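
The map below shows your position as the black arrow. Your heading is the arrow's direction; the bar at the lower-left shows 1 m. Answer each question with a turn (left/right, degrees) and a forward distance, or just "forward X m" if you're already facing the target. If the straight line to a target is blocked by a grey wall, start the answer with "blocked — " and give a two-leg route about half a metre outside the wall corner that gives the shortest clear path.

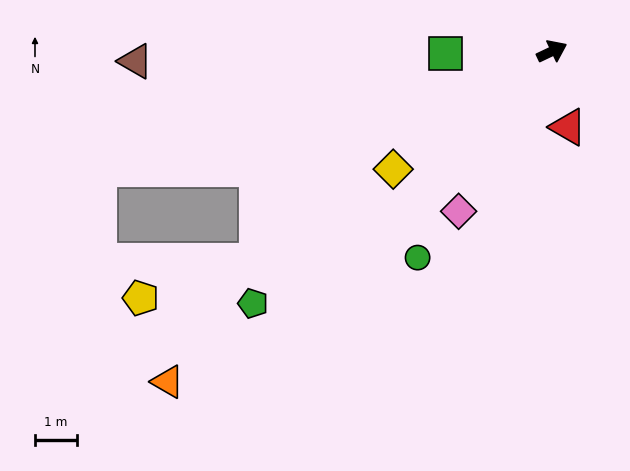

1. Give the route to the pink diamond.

turn right 146°, forward 4.4 m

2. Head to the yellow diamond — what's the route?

turn right 169°, forward 4.7 m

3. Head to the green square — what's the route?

turn left 156°, forward 2.5 m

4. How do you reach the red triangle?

turn right 103°, forward 1.8 m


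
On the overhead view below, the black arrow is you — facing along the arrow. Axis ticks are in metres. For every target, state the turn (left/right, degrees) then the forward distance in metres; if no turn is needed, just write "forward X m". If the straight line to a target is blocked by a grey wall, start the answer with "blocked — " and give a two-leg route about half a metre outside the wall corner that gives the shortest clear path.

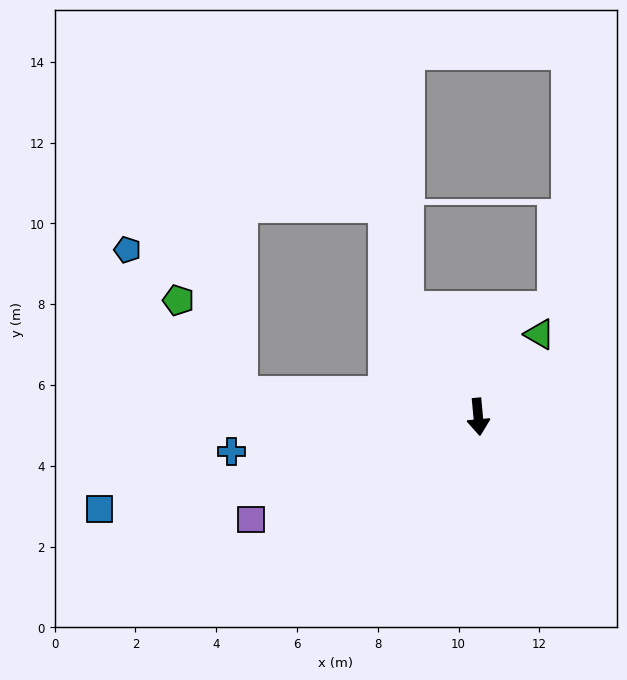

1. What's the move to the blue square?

turn right 82°, forward 9.7 m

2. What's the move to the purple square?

turn right 71°, forward 6.2 m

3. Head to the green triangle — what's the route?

turn left 138°, forward 2.5 m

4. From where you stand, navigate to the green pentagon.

blocked — turn right 101°, forward 5.9 m, then turn right 50°, forward 2.8 m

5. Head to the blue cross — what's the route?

turn right 87°, forward 6.2 m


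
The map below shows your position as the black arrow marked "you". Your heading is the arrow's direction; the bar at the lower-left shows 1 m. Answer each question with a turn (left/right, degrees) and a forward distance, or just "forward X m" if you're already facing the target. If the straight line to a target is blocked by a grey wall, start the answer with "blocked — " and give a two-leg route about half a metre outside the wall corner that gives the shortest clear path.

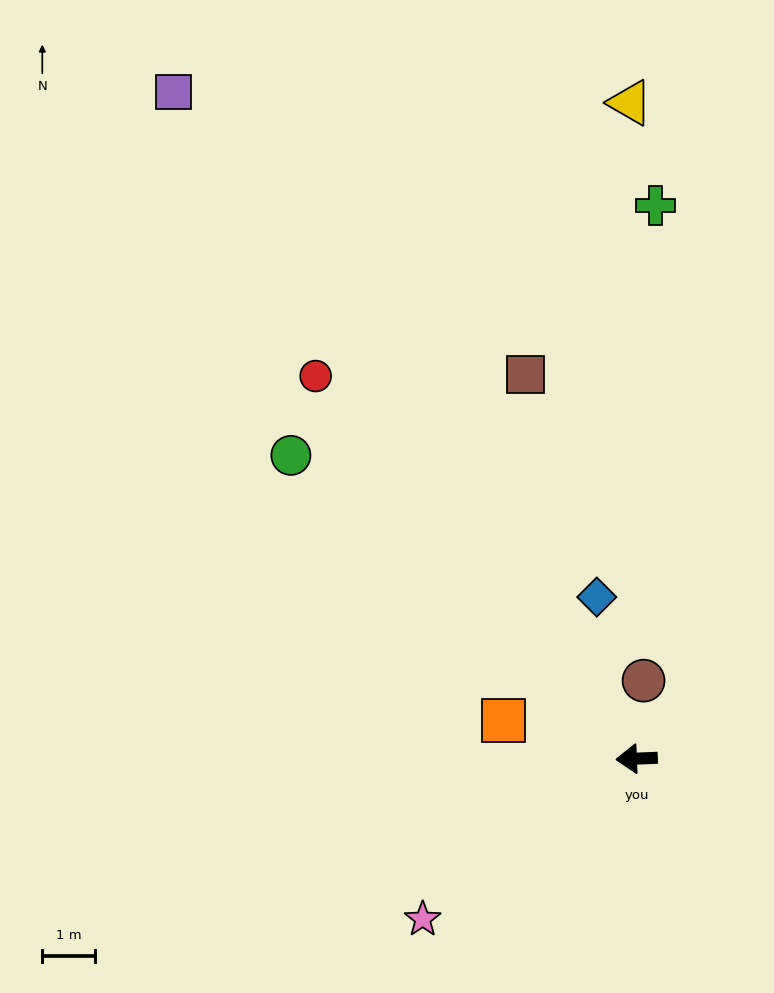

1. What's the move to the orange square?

turn right 18°, forward 2.6 m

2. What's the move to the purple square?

turn right 58°, forward 15.4 m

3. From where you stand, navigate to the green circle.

turn right 44°, forward 8.7 m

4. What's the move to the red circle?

turn right 52°, forward 9.4 m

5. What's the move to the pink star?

turn left 35°, forward 5.1 m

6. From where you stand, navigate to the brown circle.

turn right 97°, forward 1.5 m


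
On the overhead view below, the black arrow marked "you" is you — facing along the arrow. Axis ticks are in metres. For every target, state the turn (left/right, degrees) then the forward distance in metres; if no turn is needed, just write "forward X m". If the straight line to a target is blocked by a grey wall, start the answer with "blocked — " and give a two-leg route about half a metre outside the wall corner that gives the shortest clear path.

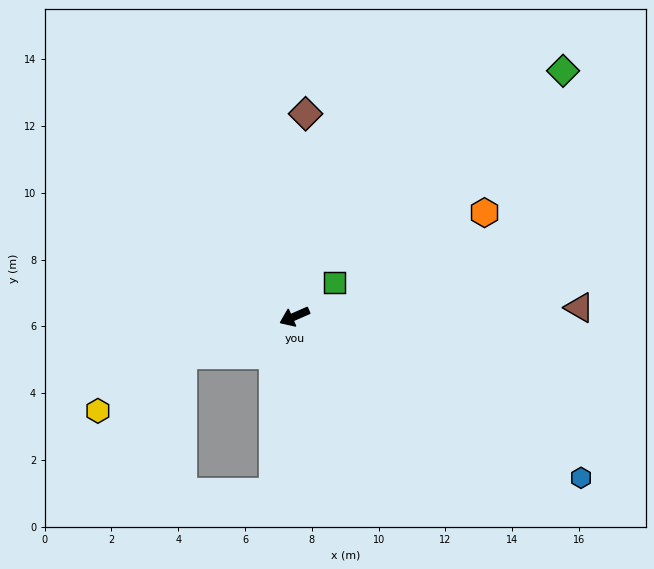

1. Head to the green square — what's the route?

turn right 163°, forward 1.6 m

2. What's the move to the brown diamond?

turn right 117°, forward 6.1 m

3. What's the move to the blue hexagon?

turn left 127°, forward 9.8 m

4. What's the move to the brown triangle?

turn left 158°, forward 8.5 m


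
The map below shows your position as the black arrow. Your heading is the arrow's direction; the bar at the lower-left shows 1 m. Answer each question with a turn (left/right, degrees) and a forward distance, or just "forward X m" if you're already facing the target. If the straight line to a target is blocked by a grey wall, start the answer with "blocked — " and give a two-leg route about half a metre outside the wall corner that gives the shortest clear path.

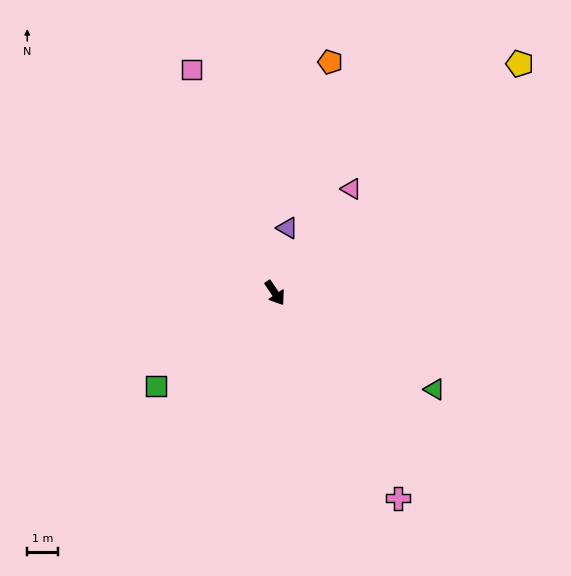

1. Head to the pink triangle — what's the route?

turn left 110°, forward 4.2 m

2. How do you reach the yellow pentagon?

turn left 99°, forward 10.9 m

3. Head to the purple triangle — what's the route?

turn left 135°, forward 2.2 m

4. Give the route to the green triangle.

turn left 25°, forward 6.1 m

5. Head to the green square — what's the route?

turn right 86°, forward 4.9 m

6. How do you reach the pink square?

turn left 166°, forward 7.8 m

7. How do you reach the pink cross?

turn right 3°, forward 7.8 m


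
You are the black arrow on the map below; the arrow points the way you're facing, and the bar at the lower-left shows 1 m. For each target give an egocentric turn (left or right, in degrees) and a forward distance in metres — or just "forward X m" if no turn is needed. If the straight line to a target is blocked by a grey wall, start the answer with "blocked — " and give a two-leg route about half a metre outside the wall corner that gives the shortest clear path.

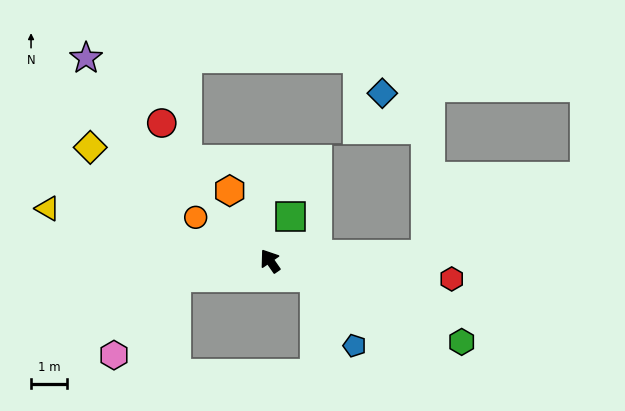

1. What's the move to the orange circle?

turn left 25°, forward 2.4 m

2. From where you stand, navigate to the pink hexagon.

blocked — turn left 65°, forward 2.6 m, then turn left 42°, forward 2.8 m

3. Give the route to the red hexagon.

turn right 130°, forward 5.1 m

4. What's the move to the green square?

turn right 60°, forward 1.3 m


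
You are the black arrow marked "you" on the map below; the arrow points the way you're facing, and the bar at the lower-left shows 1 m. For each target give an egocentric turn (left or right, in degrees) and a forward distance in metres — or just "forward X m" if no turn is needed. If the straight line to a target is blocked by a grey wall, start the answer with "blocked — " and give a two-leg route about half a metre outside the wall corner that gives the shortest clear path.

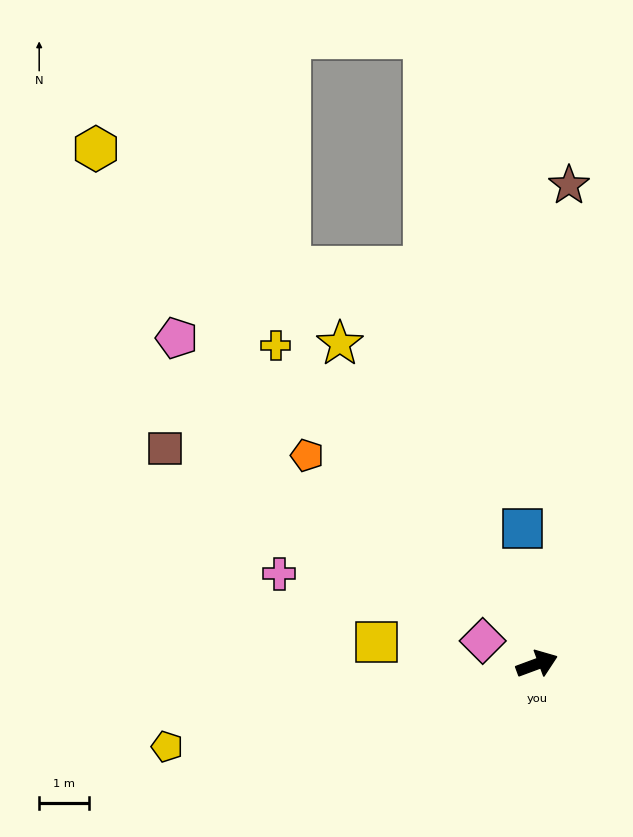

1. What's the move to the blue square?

turn left 76°, forward 2.7 m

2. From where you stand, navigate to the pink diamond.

turn left 137°, forward 1.2 m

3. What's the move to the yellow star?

turn left 101°, forward 7.5 m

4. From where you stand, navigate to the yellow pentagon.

turn left 172°, forward 7.6 m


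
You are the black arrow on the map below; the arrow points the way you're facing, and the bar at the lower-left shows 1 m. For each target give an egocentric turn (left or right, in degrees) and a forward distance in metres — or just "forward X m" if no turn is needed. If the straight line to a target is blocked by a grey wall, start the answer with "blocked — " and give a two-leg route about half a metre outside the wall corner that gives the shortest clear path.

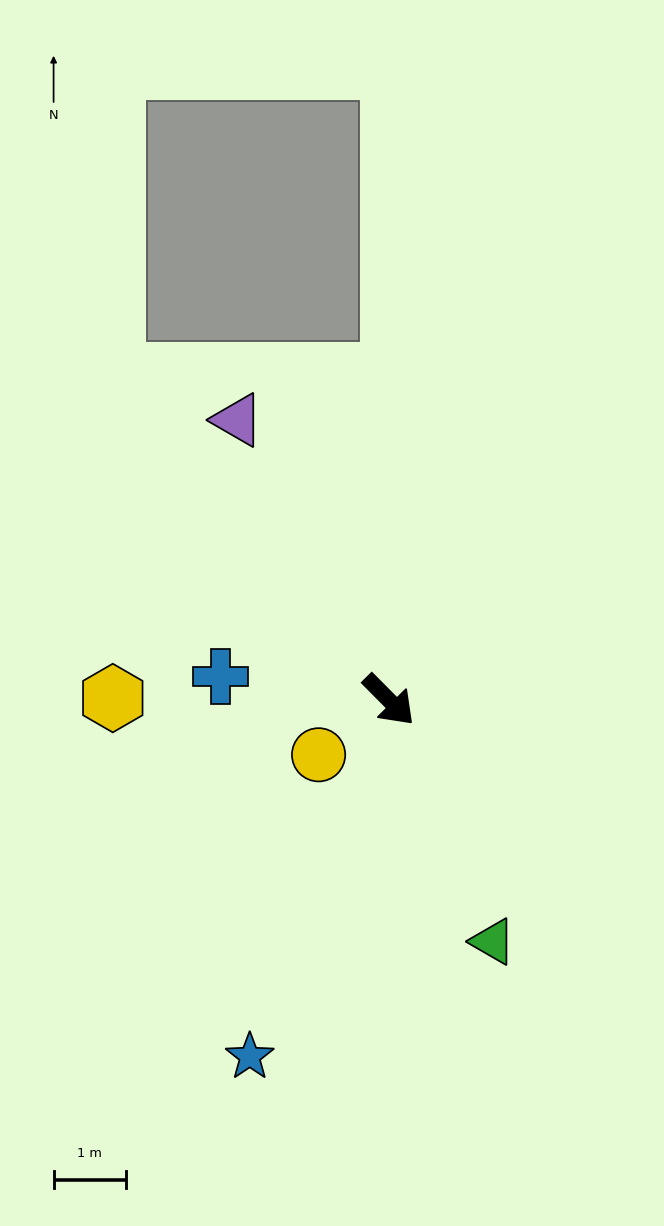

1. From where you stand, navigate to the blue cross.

turn right 143°, forward 2.4 m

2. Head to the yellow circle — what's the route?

turn right 97°, forward 1.2 m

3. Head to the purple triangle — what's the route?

turn left 164°, forward 4.4 m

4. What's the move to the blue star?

turn right 66°, forward 5.3 m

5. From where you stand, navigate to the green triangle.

turn right 22°, forward 3.6 m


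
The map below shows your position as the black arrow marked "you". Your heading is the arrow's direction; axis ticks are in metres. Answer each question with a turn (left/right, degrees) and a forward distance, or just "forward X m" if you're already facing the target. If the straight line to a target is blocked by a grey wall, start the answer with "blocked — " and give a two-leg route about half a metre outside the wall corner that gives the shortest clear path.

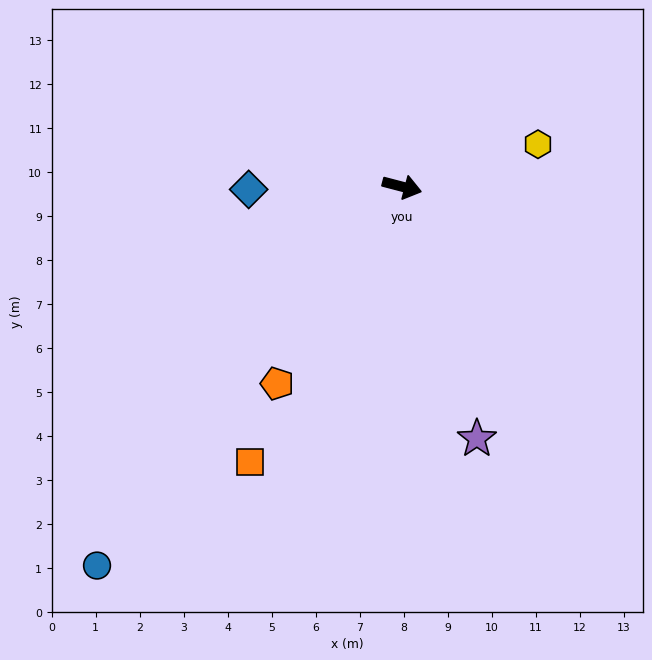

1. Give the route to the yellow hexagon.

turn left 32°, forward 3.2 m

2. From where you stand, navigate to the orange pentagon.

turn right 108°, forward 5.3 m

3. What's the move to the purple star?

turn right 59°, forward 6.0 m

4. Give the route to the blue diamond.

turn right 164°, forward 3.5 m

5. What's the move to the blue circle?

turn right 114°, forward 11.1 m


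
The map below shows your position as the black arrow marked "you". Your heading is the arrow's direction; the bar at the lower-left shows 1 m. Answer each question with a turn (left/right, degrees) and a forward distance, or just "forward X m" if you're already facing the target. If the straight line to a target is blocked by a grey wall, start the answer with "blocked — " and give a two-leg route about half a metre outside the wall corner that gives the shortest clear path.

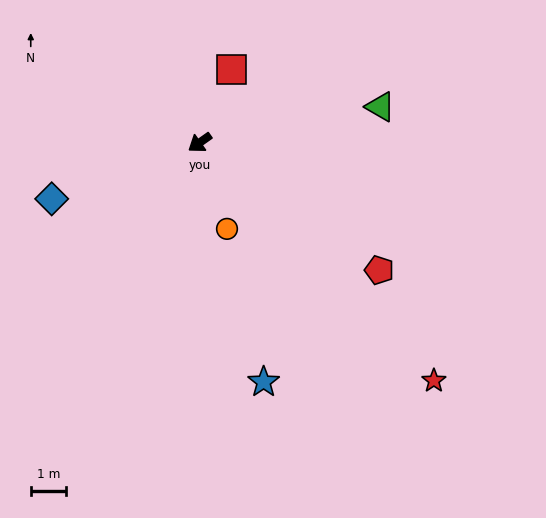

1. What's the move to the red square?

turn right 149°, forward 2.3 m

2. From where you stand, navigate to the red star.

turn left 99°, forward 9.5 m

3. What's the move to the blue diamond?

turn right 14°, forward 4.5 m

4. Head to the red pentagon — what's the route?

turn left 109°, forward 6.3 m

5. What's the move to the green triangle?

turn left 156°, forward 5.2 m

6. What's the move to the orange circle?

turn left 72°, forward 2.6 m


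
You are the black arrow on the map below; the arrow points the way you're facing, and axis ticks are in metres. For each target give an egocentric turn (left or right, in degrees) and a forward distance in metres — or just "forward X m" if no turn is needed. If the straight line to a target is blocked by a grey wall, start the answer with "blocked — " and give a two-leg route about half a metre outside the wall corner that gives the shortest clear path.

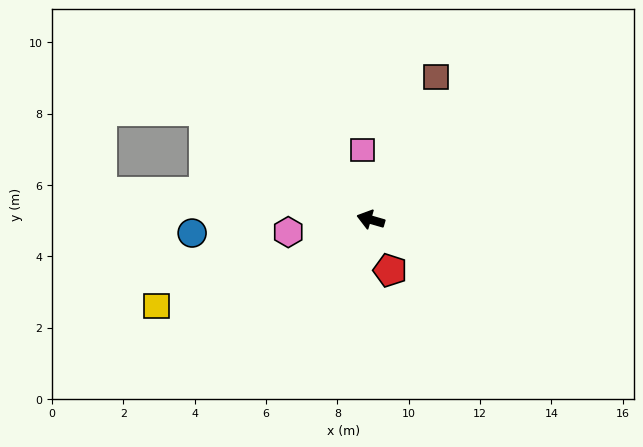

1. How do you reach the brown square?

turn right 99°, forward 4.4 m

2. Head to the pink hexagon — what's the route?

turn left 25°, forward 2.3 m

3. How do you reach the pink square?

turn right 67°, forward 2.0 m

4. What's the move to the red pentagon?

turn left 127°, forward 1.5 m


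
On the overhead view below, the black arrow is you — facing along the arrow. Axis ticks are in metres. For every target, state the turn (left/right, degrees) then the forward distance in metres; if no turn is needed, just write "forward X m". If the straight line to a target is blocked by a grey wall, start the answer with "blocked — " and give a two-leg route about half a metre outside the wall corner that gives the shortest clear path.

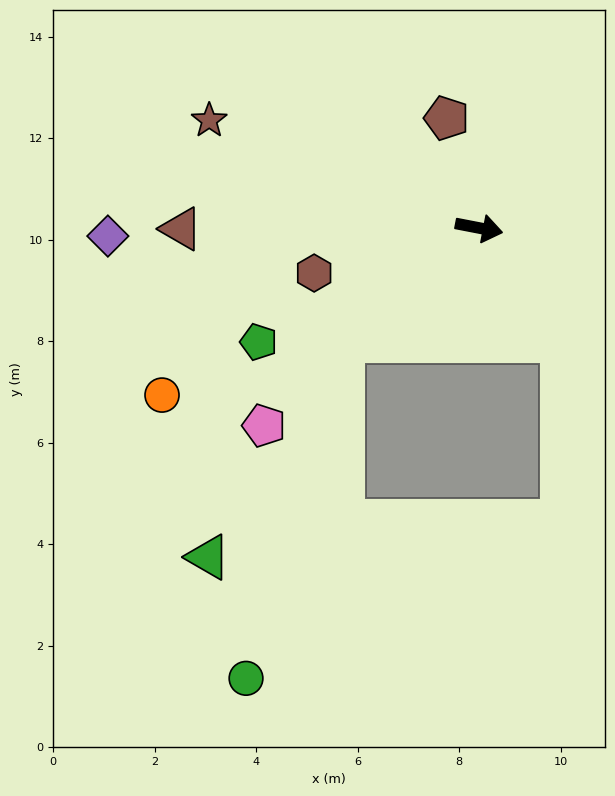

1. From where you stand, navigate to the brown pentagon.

turn left 117°, forward 2.3 m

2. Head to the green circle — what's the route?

blocked — turn right 129°, forward 3.5 m, then turn left 34°, forward 6.9 m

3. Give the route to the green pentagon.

turn right 142°, forward 4.9 m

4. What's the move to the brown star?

turn left 169°, forward 5.7 m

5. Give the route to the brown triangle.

turn right 169°, forward 5.9 m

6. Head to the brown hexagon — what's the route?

turn right 154°, forward 3.4 m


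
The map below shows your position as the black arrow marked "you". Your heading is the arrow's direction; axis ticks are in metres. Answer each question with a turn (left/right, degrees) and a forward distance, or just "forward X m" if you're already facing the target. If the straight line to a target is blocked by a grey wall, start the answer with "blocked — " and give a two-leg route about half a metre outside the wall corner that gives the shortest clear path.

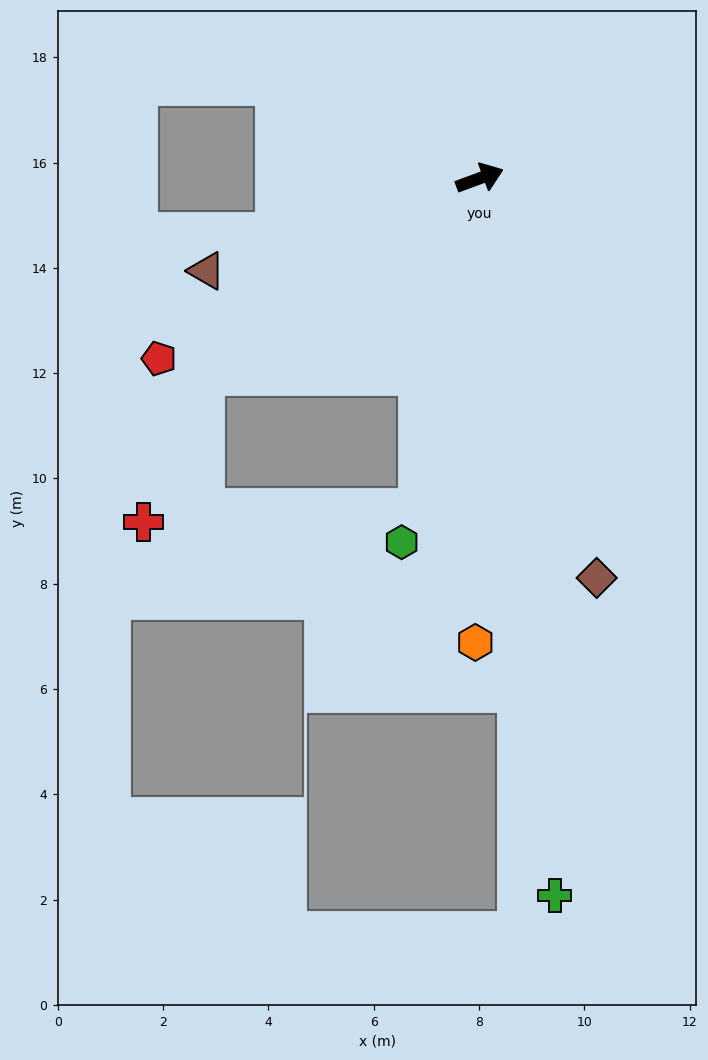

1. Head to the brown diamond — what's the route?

turn right 94°, forward 7.9 m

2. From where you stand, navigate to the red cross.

blocked — turn right 165°, forward 6.4 m, then turn left 33°, forward 3.0 m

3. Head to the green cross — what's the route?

turn right 104°, forward 13.7 m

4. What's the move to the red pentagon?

turn right 171°, forward 7.0 m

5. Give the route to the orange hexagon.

turn right 111°, forward 8.8 m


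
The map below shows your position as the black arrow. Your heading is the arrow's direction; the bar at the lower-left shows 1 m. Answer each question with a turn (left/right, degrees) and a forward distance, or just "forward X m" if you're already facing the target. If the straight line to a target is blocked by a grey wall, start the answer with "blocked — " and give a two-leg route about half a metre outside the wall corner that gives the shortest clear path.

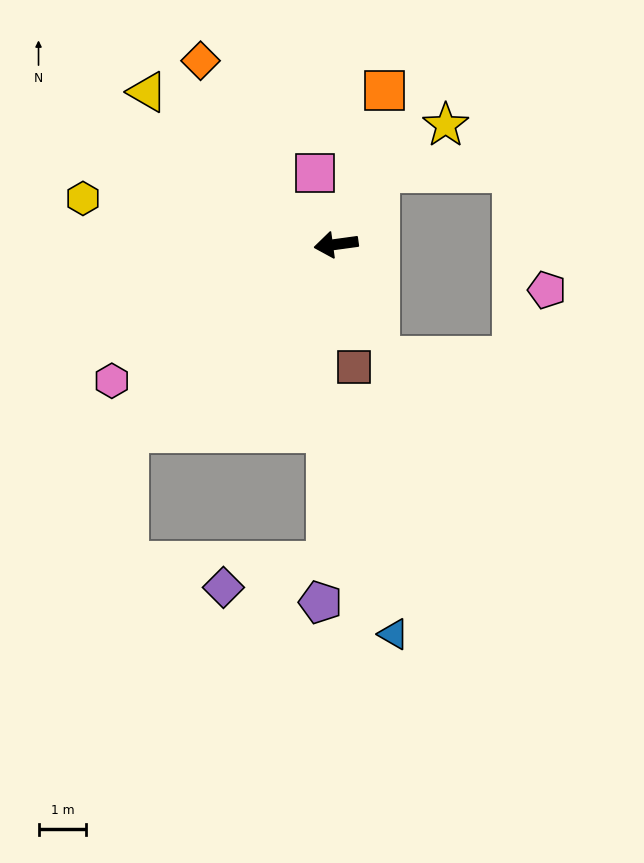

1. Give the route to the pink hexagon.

turn left 24°, forward 5.5 m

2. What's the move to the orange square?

turn right 115°, forward 3.4 m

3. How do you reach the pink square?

turn right 82°, forward 1.6 m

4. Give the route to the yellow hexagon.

turn right 18°, forward 5.4 m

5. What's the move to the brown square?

turn left 90°, forward 2.6 m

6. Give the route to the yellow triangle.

turn right 47°, forward 5.1 m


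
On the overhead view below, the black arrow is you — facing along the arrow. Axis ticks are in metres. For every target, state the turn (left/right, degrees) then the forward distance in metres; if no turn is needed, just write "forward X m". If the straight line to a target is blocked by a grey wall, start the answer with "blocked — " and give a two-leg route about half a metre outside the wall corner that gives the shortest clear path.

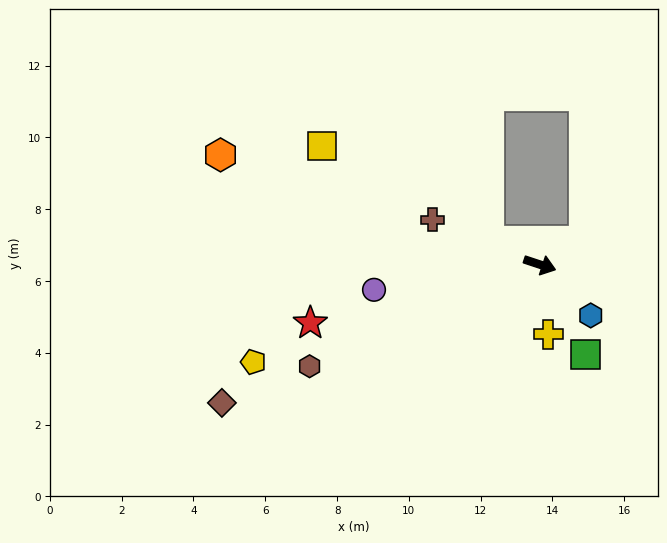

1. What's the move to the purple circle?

turn right 153°, forward 4.7 m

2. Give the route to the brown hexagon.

turn right 138°, forward 7.0 m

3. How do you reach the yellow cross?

turn right 65°, forward 2.0 m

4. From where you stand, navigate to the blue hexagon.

turn right 27°, forward 2.0 m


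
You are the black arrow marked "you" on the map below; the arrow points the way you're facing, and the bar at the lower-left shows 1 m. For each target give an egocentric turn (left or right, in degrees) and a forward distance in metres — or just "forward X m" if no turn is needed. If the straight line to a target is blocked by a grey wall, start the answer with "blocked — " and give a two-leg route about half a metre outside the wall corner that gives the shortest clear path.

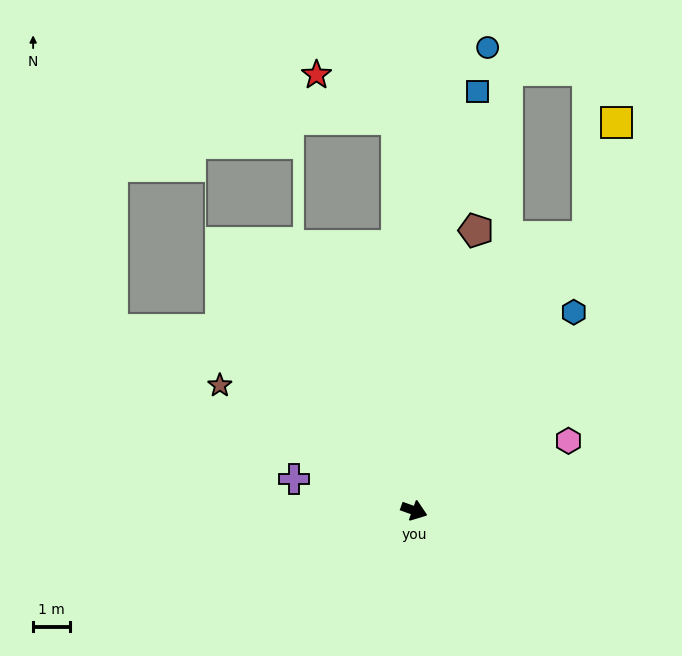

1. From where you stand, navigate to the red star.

blocked — turn left 112°, forward 10.6 m, then turn left 59°, forward 2.5 m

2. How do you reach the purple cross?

turn right 175°, forward 3.4 m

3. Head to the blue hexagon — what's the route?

turn left 71°, forward 6.9 m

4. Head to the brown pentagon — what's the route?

turn left 97°, forward 7.8 m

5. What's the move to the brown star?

turn left 167°, forward 6.3 m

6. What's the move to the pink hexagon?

turn left 44°, forward 4.6 m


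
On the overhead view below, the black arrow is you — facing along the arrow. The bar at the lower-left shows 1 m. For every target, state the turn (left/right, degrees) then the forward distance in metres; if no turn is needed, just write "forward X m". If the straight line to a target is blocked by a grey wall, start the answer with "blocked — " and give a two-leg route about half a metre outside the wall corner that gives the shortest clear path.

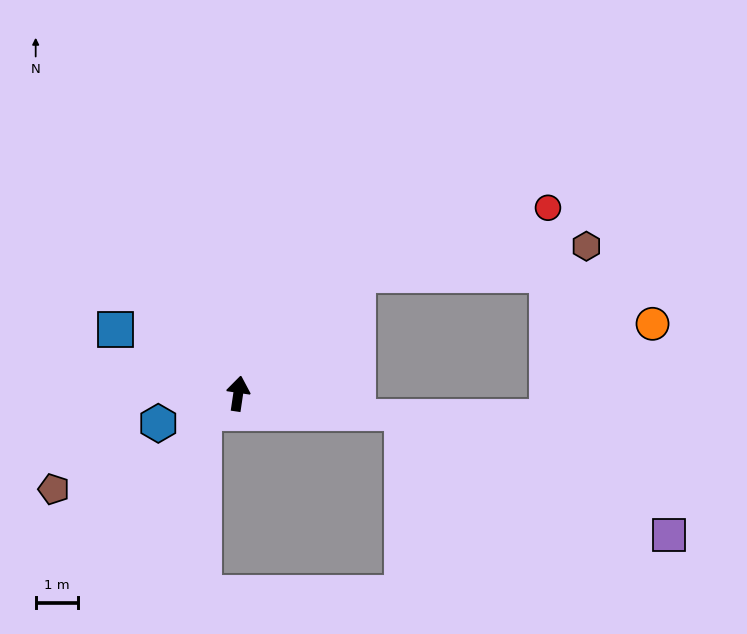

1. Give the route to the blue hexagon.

turn left 119°, forward 2.0 m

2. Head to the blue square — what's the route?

turn left 71°, forward 3.3 m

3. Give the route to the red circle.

blocked — turn right 37°, forward 4.0 m, then turn right 25°, forward 4.8 m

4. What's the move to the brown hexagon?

blocked — turn right 37°, forward 4.0 m, then turn right 37°, forward 5.5 m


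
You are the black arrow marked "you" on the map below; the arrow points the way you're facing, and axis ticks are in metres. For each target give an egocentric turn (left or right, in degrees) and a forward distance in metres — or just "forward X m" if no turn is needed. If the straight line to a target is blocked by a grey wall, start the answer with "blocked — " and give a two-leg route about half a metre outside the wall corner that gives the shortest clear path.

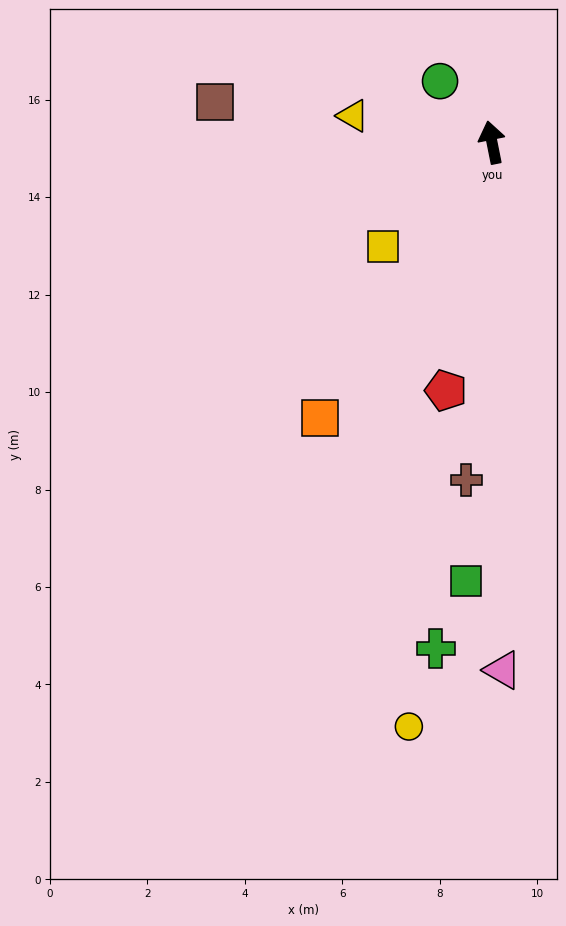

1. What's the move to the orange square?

turn left 137°, forward 6.7 m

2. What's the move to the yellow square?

turn left 122°, forward 3.1 m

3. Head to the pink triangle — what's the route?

turn left 170°, forward 10.8 m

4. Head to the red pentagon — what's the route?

turn left 158°, forward 5.2 m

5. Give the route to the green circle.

turn left 29°, forward 1.6 m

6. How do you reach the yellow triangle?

turn left 68°, forward 2.9 m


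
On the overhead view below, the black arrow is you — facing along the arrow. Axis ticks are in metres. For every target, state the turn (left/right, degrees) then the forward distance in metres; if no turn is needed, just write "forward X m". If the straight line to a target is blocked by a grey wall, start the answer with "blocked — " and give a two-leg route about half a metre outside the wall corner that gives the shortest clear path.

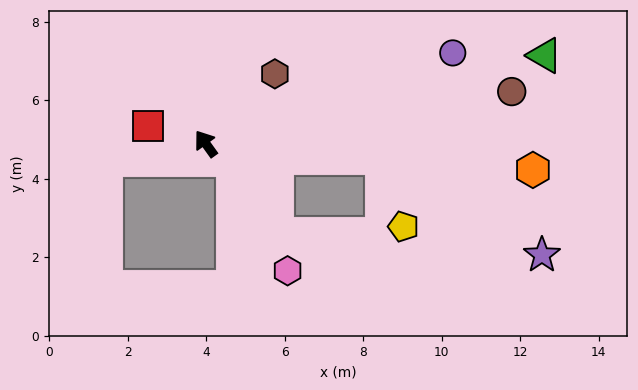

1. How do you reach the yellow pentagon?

blocked — turn right 131°, forward 4.5 m, then turn right 67°, forward 1.8 m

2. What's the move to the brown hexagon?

turn right 80°, forward 2.5 m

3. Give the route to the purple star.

blocked — turn right 131°, forward 4.5 m, then turn right 26°, forward 4.8 m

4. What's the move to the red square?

turn left 37°, forward 1.5 m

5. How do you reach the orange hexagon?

turn right 130°, forward 8.4 m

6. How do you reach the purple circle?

turn right 106°, forward 6.7 m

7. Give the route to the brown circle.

turn right 116°, forward 7.9 m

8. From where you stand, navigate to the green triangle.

turn right 111°, forward 8.9 m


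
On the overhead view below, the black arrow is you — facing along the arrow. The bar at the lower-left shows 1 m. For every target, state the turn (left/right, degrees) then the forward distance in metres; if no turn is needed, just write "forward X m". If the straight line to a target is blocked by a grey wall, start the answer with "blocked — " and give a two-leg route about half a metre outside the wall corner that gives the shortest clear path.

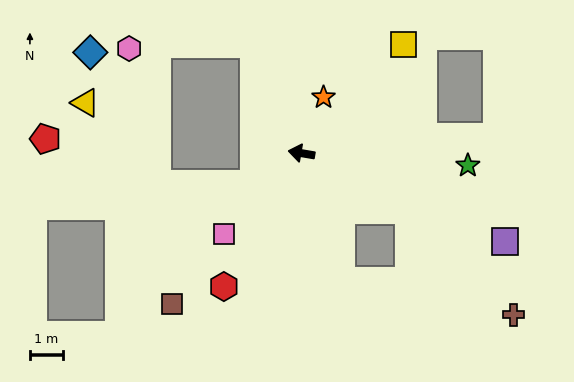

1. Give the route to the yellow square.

turn right 124°, forward 4.5 m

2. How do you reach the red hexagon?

turn left 69°, forward 4.7 m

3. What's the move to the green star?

turn right 175°, forward 5.1 m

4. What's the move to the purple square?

turn left 166°, forward 6.7 m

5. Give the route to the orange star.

turn right 102°, forward 1.8 m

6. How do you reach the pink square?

turn left 56°, forward 3.4 m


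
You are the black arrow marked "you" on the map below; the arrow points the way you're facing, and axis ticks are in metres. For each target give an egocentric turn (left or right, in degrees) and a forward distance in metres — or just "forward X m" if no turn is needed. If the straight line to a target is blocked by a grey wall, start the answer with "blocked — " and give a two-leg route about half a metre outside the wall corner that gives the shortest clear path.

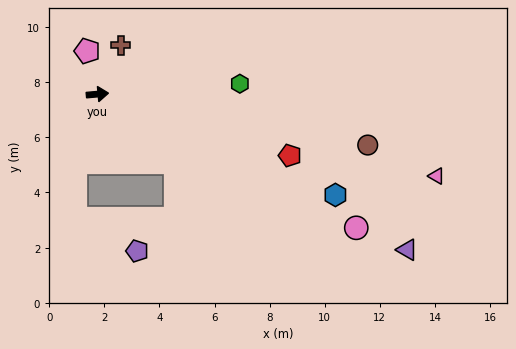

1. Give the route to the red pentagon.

turn right 23°, forward 7.3 m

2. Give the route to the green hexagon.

forward 5.2 m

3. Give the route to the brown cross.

turn left 59°, forward 2.0 m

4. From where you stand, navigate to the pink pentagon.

turn left 98°, forward 1.6 m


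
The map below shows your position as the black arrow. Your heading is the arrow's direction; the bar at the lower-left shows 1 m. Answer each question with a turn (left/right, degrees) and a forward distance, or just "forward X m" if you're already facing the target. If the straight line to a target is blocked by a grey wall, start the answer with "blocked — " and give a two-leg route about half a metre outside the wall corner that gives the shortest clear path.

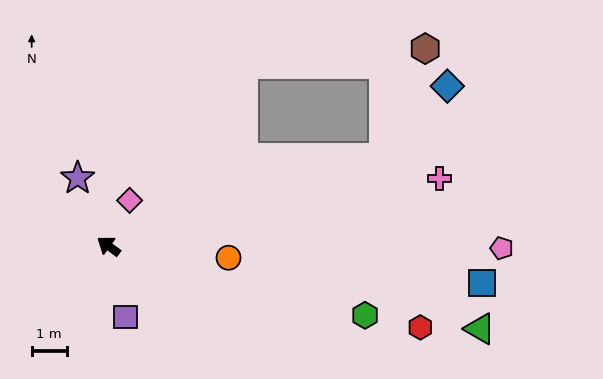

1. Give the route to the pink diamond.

turn right 79°, forward 1.4 m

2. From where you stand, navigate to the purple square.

turn left 140°, forward 2.1 m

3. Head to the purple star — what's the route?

turn right 29°, forward 2.1 m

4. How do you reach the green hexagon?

turn right 159°, forward 7.6 m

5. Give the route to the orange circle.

turn right 149°, forward 3.4 m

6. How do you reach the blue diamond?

blocked — turn right 126°, forward 8.2 m, then turn left 31°, forward 2.7 m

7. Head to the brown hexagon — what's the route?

blocked — turn right 126°, forward 8.2 m, then turn left 51°, forward 3.3 m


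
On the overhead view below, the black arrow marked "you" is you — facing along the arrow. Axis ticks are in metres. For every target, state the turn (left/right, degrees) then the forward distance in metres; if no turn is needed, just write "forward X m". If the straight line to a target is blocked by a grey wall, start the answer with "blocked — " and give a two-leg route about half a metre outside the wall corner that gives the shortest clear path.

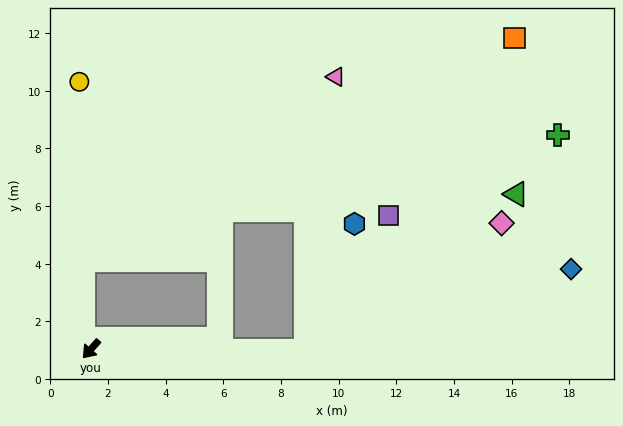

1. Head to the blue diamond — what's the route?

blocked — turn left 131°, forward 7.5 m, then turn left 18°, forward 9.6 m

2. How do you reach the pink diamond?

blocked — turn left 131°, forward 7.5 m, then turn left 34°, forward 8.1 m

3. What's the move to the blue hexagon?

blocked — turn left 131°, forward 7.5 m, then turn left 70°, forward 4.7 m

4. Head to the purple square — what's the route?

blocked — turn left 131°, forward 7.5 m, then turn left 59°, forward 5.5 m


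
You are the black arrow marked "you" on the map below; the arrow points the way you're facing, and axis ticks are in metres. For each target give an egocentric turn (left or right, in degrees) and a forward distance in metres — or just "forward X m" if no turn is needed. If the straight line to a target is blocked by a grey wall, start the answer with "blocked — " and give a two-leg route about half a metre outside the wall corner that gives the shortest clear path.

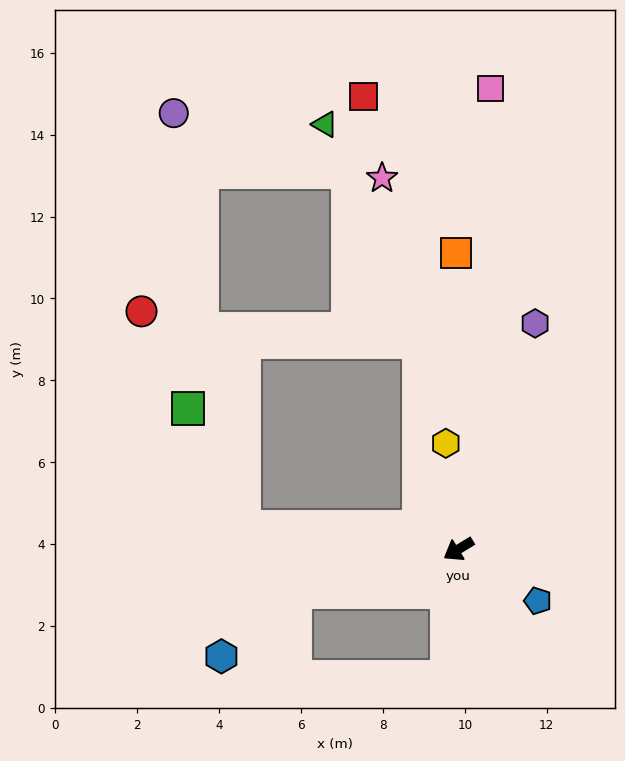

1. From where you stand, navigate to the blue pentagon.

turn left 115°, forward 2.3 m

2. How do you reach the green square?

blocked — turn right 37°, forward 5.3 m, then turn right 59°, forward 3.2 m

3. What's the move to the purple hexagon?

turn right 140°, forward 5.8 m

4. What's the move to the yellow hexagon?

turn right 115°, forward 2.6 m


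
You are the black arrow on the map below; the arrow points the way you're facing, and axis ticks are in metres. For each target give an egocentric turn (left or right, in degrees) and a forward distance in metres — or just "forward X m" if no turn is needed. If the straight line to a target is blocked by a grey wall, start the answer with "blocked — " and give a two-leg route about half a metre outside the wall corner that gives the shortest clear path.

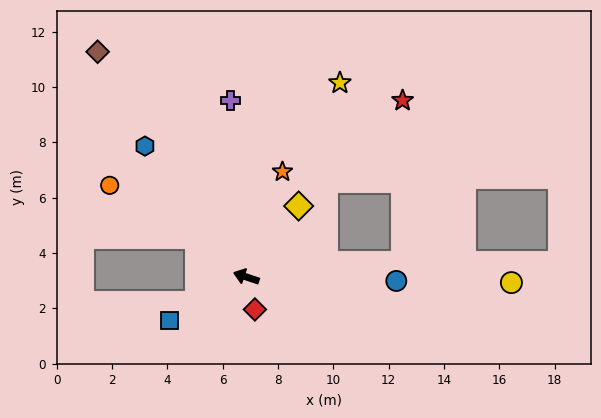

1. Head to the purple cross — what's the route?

turn right 66°, forward 6.4 m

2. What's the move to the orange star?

turn right 90°, forward 4.0 m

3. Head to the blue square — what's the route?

turn left 48°, forward 3.2 m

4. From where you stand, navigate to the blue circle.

turn right 163°, forward 5.4 m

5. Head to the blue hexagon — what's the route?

turn right 34°, forward 6.0 m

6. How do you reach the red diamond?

turn left 123°, forward 1.2 m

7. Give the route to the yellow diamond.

turn right 108°, forward 3.2 m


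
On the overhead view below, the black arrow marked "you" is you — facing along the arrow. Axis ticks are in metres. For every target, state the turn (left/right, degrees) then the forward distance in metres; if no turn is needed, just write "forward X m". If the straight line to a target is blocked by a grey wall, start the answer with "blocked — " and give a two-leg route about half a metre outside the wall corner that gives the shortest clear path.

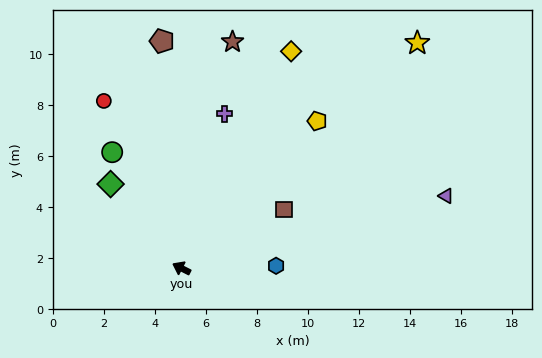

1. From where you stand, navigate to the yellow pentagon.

turn right 106°, forward 7.9 m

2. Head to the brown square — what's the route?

turn right 123°, forward 4.6 m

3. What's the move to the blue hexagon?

turn right 152°, forward 3.7 m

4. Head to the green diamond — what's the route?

turn right 23°, forward 4.3 m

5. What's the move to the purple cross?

turn right 79°, forward 6.3 m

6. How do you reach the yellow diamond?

turn right 90°, forward 9.5 m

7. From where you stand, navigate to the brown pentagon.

turn right 58°, forward 8.9 m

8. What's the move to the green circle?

turn right 32°, forward 5.3 m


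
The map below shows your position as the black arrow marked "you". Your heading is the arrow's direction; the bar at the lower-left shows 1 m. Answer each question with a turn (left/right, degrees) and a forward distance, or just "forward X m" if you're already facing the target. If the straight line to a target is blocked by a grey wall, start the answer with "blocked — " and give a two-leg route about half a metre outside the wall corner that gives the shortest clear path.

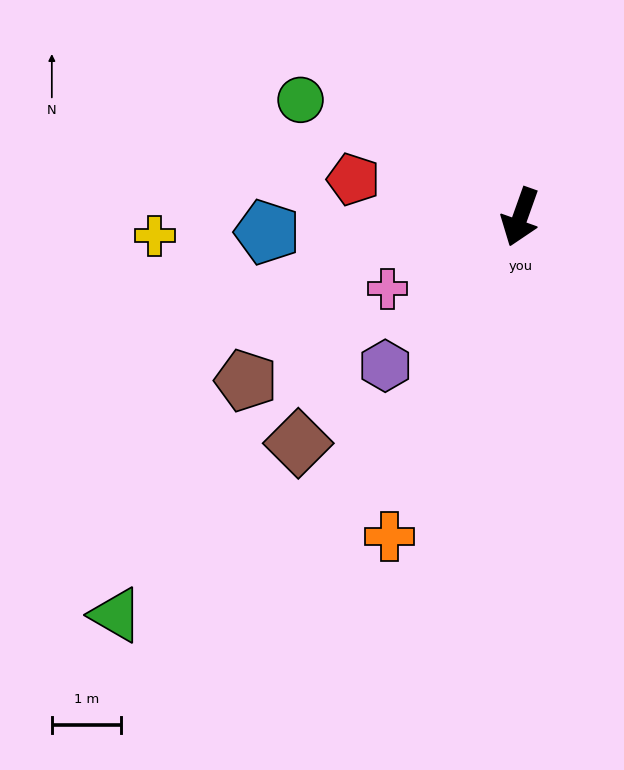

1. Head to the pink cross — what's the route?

turn right 42°, forward 2.2 m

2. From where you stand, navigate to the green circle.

turn right 98°, forward 3.6 m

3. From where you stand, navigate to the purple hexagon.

turn right 23°, forward 2.9 m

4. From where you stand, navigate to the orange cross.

turn right 3°, forward 5.0 m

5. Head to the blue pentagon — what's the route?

turn right 67°, forward 3.7 m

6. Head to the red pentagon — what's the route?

turn right 83°, forward 2.5 m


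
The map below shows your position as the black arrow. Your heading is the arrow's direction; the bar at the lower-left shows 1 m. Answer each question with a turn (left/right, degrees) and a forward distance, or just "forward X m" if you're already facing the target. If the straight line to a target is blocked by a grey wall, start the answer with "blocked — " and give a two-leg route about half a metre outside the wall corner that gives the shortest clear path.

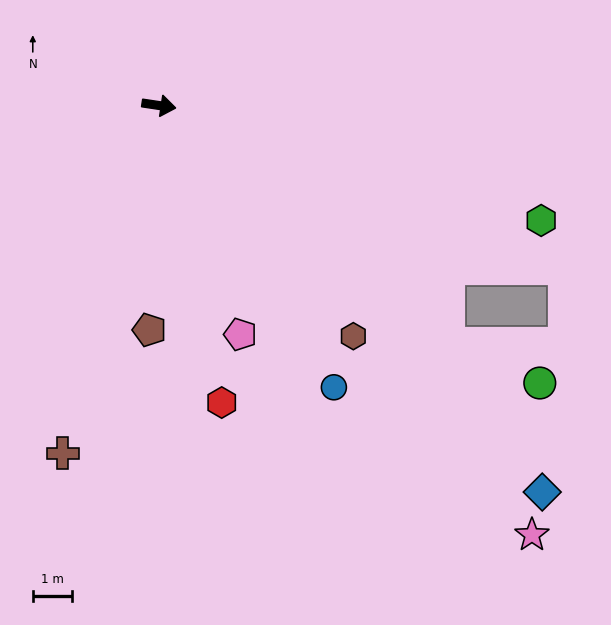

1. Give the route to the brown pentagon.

turn right 84°, forward 5.8 m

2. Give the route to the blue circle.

turn right 50°, forward 8.6 m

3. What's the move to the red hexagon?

turn right 70°, forward 7.8 m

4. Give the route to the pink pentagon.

turn right 62°, forward 6.3 m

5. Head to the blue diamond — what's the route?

turn right 37°, forward 14.1 m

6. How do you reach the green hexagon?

turn right 8°, forward 10.3 m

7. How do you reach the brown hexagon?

turn right 41°, forward 7.8 m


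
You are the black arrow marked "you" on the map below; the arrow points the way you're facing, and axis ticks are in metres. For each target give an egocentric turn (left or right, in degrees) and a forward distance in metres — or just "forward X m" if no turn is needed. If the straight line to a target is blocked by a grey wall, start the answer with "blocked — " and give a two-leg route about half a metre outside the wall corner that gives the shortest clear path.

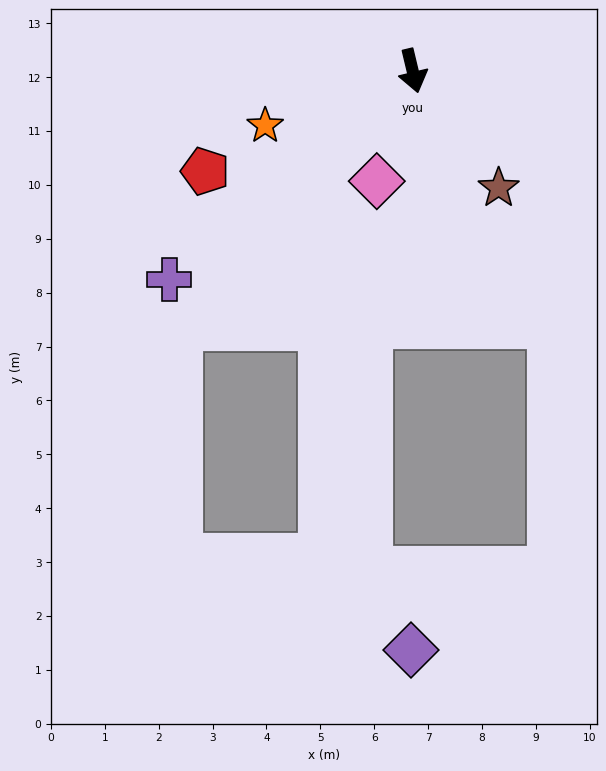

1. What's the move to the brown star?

turn left 23°, forward 2.7 m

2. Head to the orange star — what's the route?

turn right 83°, forward 2.9 m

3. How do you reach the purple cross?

turn right 63°, forward 6.0 m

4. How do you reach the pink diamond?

turn right 31°, forward 2.2 m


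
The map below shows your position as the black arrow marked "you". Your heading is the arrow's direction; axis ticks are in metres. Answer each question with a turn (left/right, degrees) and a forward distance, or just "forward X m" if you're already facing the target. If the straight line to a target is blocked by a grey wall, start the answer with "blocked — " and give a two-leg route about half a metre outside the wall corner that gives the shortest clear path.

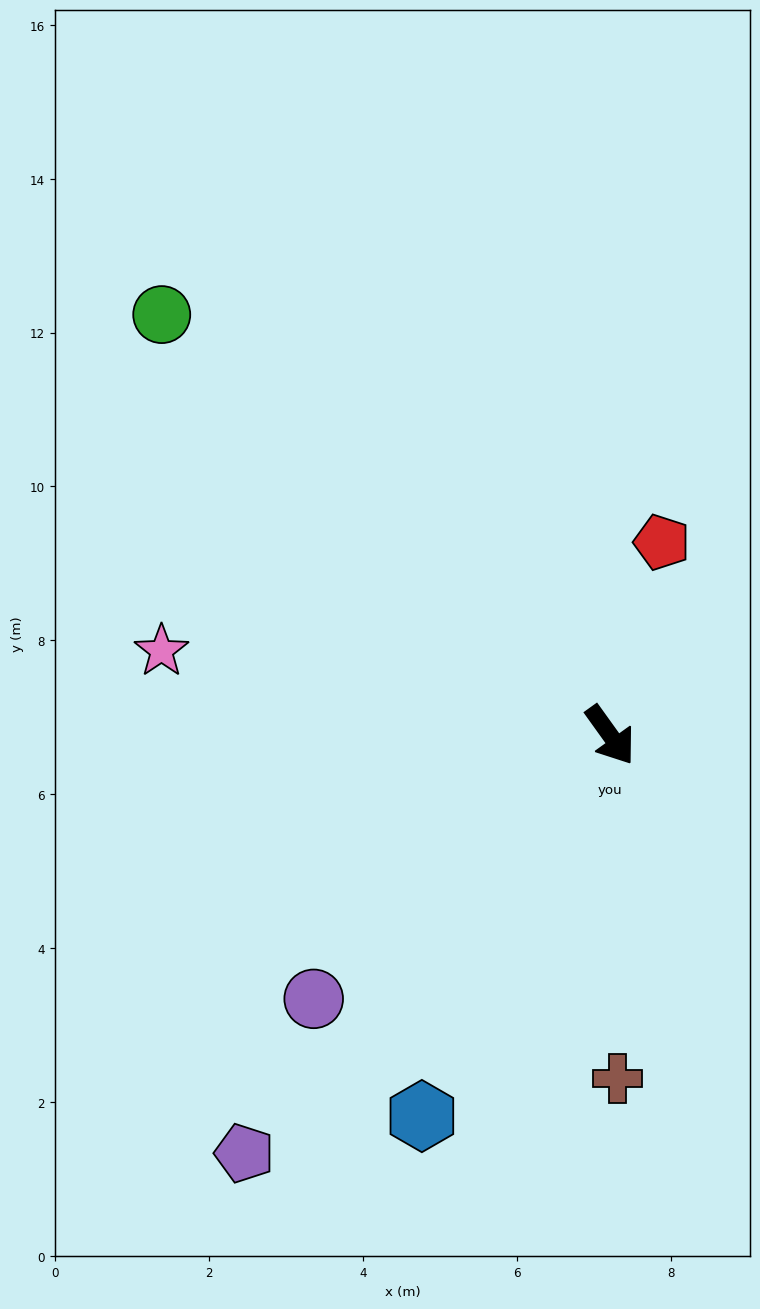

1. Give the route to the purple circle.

turn right 84°, forward 5.2 m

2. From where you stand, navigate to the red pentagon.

turn left 129°, forward 2.6 m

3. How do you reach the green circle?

turn right 169°, forward 8.0 m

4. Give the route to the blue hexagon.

turn right 62°, forward 5.5 m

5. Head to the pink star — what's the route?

turn right 136°, forward 5.9 m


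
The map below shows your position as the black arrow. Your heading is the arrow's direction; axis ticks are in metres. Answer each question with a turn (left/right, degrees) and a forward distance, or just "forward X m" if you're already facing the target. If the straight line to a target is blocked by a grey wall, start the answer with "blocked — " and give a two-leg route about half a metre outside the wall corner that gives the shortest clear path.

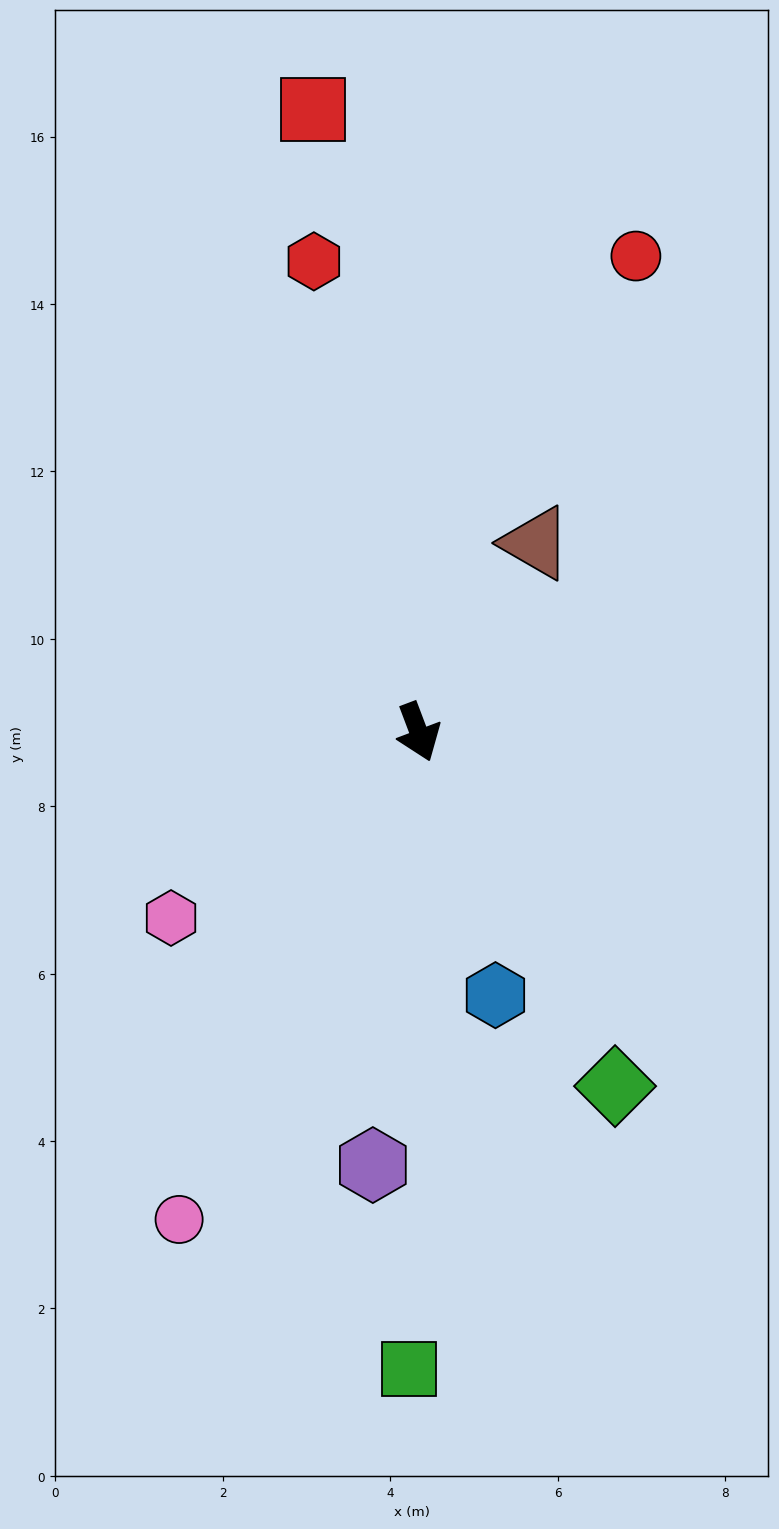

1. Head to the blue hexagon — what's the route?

turn right 4°, forward 3.3 m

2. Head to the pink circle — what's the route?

turn right 47°, forward 6.5 m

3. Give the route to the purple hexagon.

turn right 27°, forward 5.2 m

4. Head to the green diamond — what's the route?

turn left 8°, forward 4.8 m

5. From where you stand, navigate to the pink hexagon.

turn right 74°, forward 3.7 m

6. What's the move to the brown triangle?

turn left 128°, forward 2.7 m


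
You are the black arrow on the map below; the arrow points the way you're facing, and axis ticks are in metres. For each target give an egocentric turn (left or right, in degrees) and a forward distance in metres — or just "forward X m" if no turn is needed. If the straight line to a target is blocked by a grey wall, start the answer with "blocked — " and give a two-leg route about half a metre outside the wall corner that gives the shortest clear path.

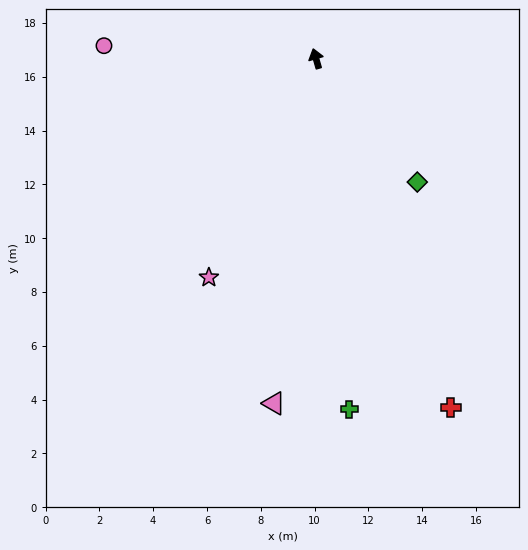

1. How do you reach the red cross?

turn right 175°, forward 13.9 m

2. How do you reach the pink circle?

turn left 70°, forward 7.9 m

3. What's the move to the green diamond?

turn right 157°, forward 5.9 m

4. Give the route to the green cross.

turn left 169°, forward 13.1 m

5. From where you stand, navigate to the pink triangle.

turn left 157°, forward 12.9 m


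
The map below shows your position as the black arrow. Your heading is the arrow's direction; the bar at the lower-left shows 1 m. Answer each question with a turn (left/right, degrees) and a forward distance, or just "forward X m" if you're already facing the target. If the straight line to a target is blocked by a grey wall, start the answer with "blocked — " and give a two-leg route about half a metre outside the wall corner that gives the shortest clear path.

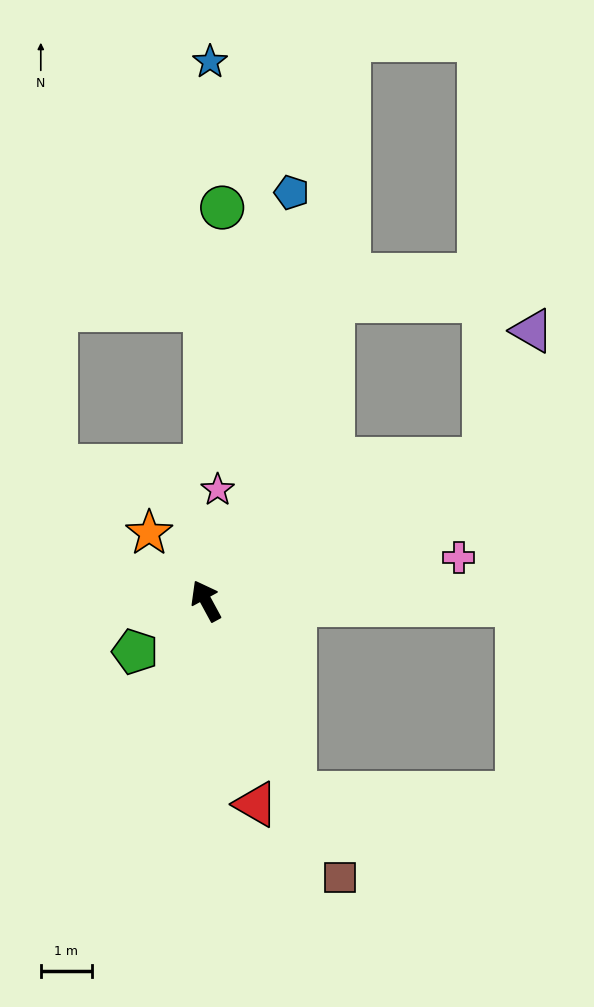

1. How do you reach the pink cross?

turn right 109°, forward 5.0 m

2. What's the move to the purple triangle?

blocked — turn right 91°, forward 6.1 m, then turn left 42°, forward 2.7 m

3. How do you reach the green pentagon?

turn left 97°, forward 1.7 m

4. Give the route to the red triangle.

turn left 165°, forward 4.1 m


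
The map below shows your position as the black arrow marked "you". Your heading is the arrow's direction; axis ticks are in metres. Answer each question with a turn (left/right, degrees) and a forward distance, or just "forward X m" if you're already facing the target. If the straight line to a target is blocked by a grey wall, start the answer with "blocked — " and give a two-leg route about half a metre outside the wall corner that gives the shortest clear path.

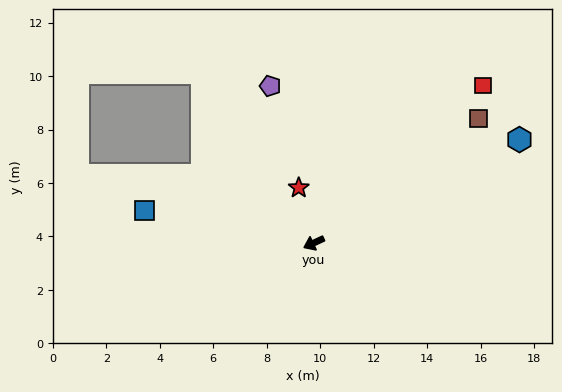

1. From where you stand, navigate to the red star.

turn right 100°, forward 2.1 m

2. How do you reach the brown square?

turn right 168°, forward 7.7 m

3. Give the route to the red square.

turn right 162°, forward 8.6 m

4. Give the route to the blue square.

turn right 36°, forward 6.4 m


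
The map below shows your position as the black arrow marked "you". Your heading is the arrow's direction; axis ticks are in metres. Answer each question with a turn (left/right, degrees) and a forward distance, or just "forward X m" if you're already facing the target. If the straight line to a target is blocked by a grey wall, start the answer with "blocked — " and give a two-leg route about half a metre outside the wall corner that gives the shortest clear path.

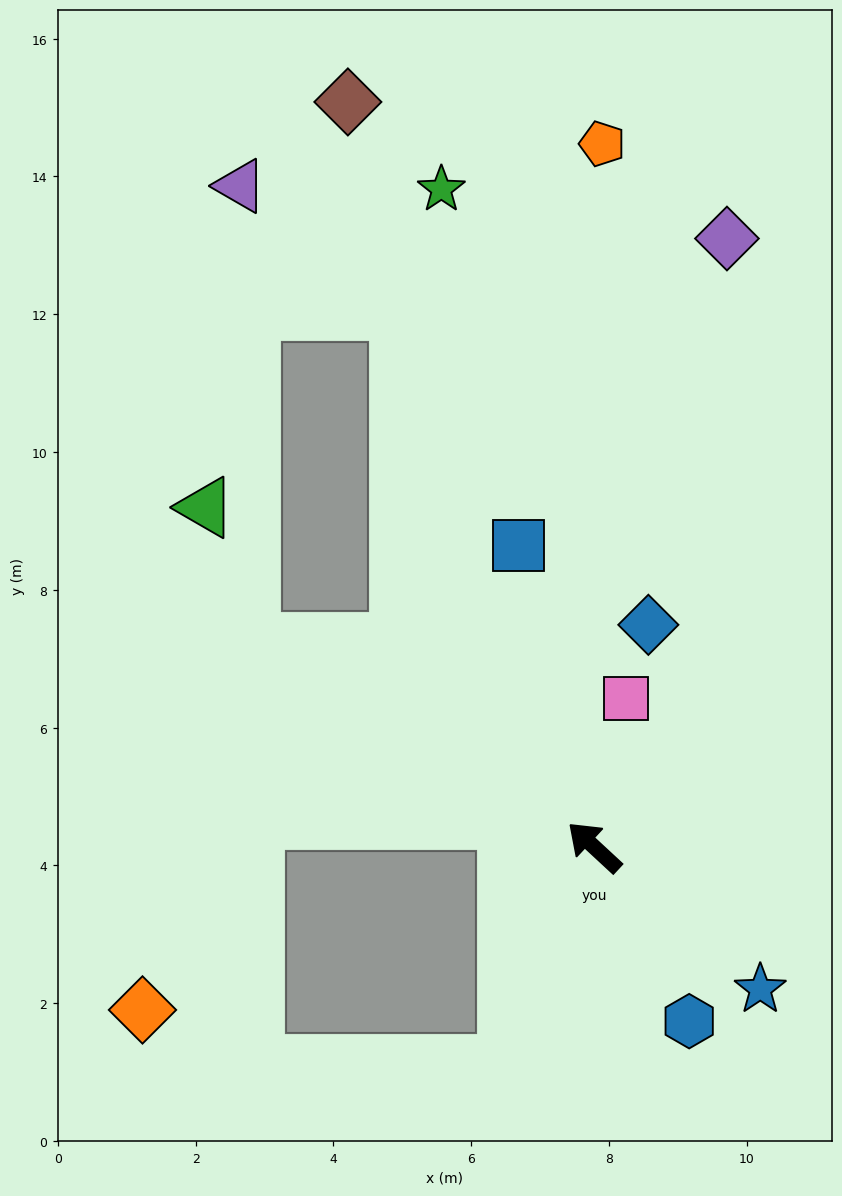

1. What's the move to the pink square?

turn right 59°, forward 2.2 m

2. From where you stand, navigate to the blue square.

turn right 33°, forward 4.5 m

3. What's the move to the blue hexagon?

turn left 161°, forward 2.9 m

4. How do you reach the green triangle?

blocked — turn left 12°, forward 5.8 m, then turn right 41°, forward 2.1 m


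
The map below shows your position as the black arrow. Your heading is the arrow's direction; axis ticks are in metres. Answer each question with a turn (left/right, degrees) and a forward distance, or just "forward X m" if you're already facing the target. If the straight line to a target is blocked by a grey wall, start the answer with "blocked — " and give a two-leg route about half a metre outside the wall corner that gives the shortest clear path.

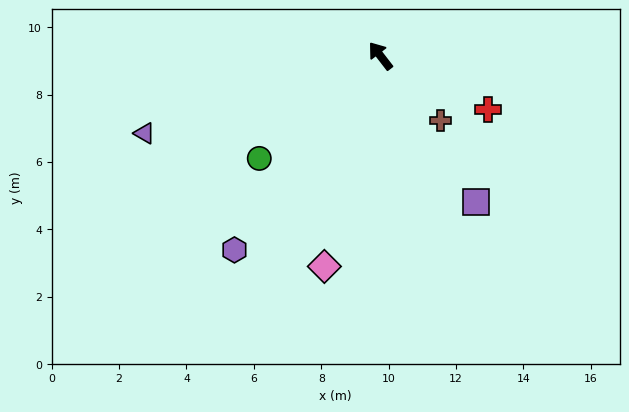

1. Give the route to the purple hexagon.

turn left 105°, forward 7.2 m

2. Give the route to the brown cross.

turn right 175°, forward 2.6 m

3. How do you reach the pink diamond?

turn left 127°, forward 6.5 m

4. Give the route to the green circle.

turn left 93°, forward 4.7 m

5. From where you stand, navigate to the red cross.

turn right 154°, forward 3.6 m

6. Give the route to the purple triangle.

turn left 71°, forward 7.4 m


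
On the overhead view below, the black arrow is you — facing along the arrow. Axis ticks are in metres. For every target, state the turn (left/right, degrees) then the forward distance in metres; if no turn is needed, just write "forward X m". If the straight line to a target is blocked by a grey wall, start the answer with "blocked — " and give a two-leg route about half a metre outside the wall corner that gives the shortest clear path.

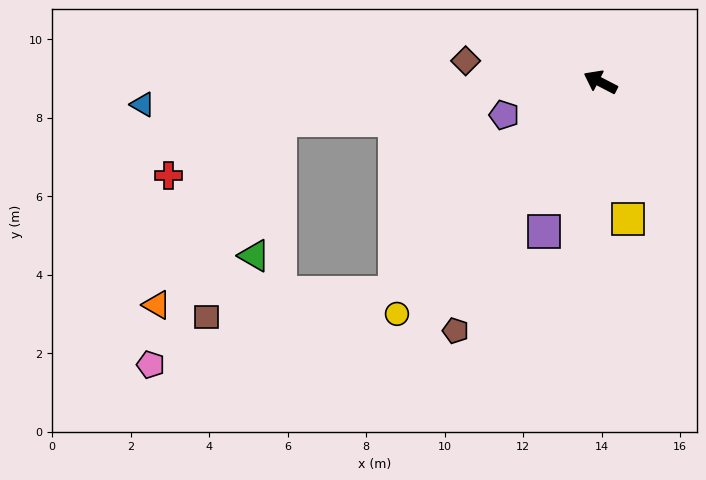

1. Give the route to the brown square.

blocked — turn left 73°, forward 7.5 m, then turn right 38°, forward 4.8 m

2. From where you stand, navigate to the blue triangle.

turn left 30°, forward 11.7 m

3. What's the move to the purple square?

turn left 97°, forward 4.1 m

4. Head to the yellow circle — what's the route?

turn left 76°, forward 7.9 m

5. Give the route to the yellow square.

turn left 129°, forward 3.6 m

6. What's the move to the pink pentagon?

blocked — turn left 73°, forward 7.5 m, then turn right 29°, forward 6.5 m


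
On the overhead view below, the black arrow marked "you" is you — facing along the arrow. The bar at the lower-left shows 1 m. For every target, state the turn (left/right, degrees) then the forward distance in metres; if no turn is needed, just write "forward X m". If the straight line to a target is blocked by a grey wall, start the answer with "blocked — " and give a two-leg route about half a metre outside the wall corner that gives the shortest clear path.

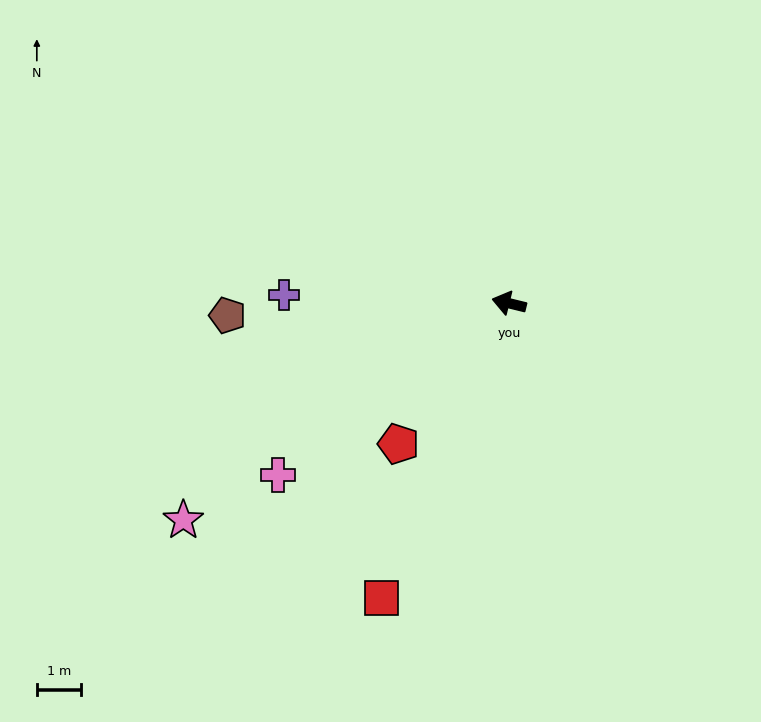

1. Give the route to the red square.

turn left 80°, forward 7.2 m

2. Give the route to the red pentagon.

turn left 66°, forward 4.0 m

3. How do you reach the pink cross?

turn left 50°, forward 6.5 m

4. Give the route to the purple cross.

turn left 12°, forward 5.1 m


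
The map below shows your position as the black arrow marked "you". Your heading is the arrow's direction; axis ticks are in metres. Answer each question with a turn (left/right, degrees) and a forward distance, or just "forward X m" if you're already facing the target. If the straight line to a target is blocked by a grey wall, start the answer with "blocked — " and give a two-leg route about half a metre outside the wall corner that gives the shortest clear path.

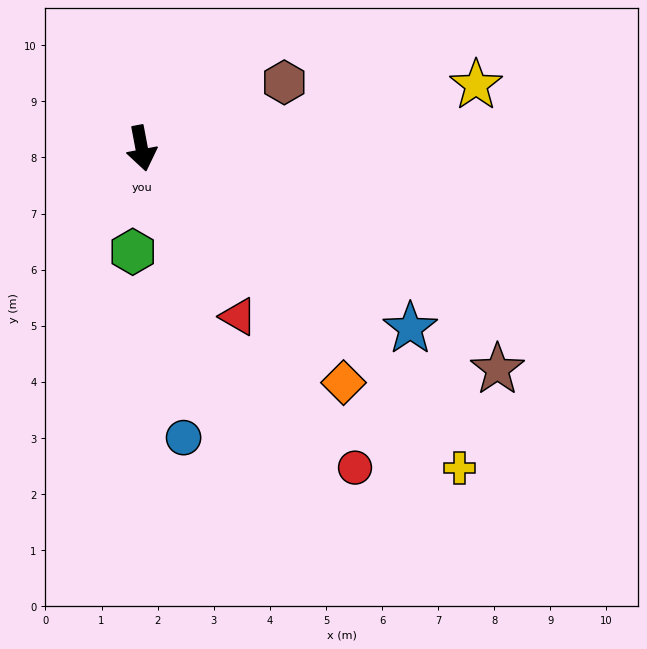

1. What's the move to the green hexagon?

turn right 16°, forward 1.9 m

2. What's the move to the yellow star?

turn left 90°, forward 6.1 m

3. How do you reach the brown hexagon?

turn left 104°, forward 2.8 m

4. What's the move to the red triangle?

turn left 19°, forward 3.5 m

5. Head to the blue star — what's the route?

turn left 45°, forward 5.8 m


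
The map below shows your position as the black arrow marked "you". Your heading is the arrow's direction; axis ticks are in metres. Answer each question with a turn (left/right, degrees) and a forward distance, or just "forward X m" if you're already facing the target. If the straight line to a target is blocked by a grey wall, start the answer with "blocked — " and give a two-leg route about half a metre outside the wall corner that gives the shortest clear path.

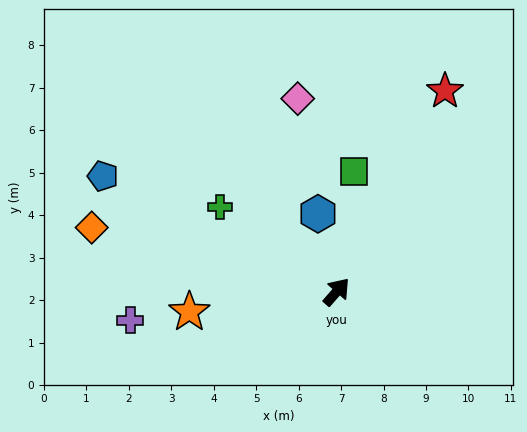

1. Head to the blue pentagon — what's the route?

turn left 105°, forward 6.1 m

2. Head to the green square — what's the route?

turn left 33°, forward 2.9 m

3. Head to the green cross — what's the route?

turn left 95°, forward 3.4 m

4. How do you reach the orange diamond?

turn left 116°, forward 6.0 m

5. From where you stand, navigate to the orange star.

turn left 139°, forward 3.5 m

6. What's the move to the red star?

turn left 13°, forward 5.4 m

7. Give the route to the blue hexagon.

turn left 55°, forward 1.9 m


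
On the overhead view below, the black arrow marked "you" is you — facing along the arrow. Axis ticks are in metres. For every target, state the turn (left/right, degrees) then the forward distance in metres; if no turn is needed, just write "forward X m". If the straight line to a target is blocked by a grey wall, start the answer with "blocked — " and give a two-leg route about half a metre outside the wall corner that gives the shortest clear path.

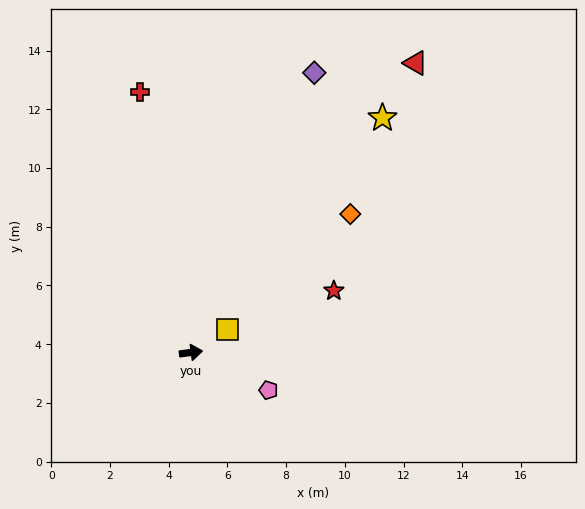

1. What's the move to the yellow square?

turn left 25°, forward 1.5 m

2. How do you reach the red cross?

turn left 94°, forward 9.0 m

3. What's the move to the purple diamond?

turn left 59°, forward 10.4 m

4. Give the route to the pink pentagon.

turn right 33°, forward 2.9 m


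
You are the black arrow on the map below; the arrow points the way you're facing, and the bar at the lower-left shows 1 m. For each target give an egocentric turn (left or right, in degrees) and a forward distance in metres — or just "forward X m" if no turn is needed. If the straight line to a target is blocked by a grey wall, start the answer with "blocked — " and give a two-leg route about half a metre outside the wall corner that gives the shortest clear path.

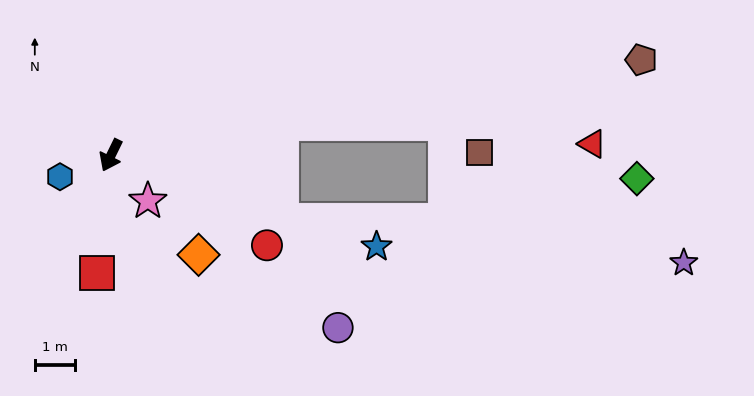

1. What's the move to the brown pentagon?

turn left 126°, forward 13.4 m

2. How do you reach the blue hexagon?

turn right 41°, forward 1.4 m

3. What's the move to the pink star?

turn left 65°, forward 1.5 m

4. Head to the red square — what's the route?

turn left 19°, forward 2.9 m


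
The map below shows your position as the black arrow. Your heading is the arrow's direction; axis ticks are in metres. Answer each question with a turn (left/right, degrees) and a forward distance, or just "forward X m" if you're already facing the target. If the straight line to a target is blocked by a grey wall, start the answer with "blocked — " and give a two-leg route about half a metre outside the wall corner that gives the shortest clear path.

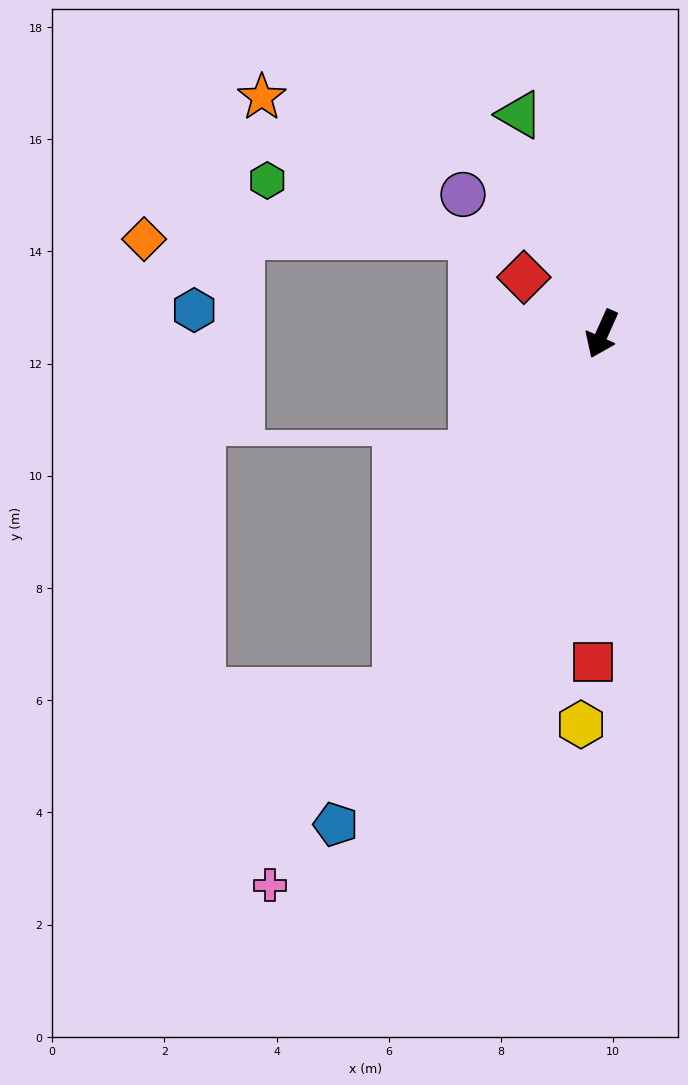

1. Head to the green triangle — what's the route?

turn right 135°, forward 4.2 m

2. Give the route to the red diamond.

turn right 102°, forward 1.7 m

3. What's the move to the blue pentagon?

turn right 4°, forward 9.9 m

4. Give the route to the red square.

turn left 23°, forward 5.9 m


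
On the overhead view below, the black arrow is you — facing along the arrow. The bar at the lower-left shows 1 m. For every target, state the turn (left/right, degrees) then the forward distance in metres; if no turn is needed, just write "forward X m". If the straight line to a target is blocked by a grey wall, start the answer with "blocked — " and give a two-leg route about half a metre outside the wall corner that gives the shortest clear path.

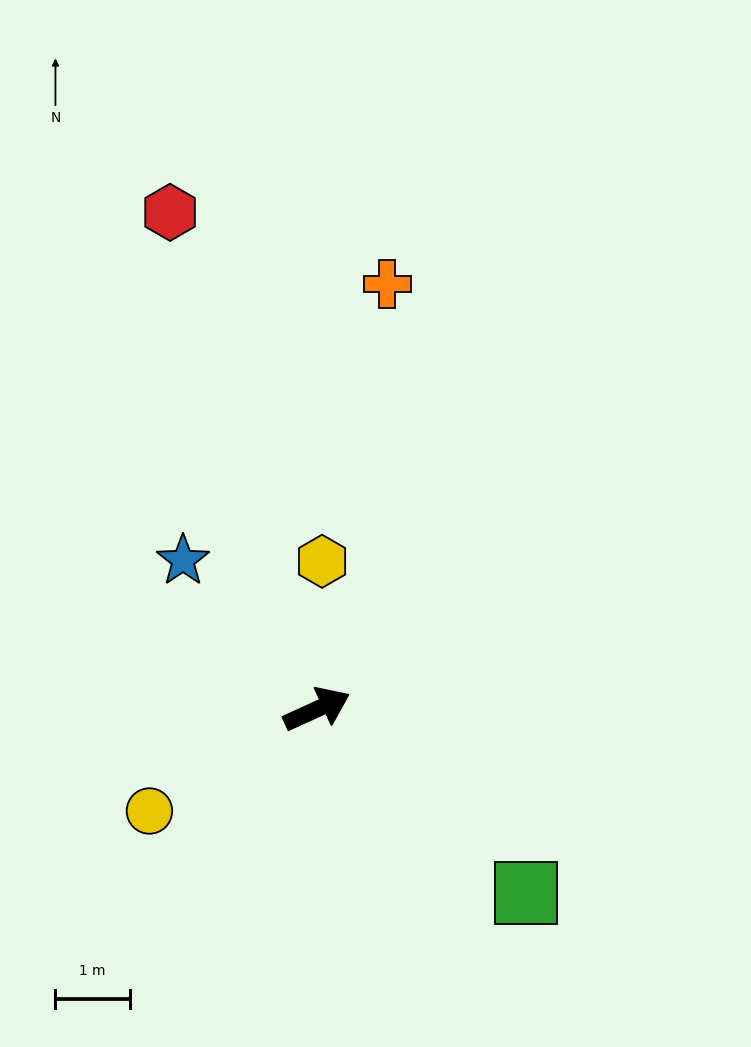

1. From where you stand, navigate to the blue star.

turn left 107°, forward 2.7 m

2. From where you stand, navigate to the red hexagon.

turn left 82°, forward 7.0 m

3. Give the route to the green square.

turn right 66°, forward 3.7 m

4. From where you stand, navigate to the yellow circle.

turn right 173°, forward 2.6 m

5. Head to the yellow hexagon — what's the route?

turn left 63°, forward 2.0 m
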